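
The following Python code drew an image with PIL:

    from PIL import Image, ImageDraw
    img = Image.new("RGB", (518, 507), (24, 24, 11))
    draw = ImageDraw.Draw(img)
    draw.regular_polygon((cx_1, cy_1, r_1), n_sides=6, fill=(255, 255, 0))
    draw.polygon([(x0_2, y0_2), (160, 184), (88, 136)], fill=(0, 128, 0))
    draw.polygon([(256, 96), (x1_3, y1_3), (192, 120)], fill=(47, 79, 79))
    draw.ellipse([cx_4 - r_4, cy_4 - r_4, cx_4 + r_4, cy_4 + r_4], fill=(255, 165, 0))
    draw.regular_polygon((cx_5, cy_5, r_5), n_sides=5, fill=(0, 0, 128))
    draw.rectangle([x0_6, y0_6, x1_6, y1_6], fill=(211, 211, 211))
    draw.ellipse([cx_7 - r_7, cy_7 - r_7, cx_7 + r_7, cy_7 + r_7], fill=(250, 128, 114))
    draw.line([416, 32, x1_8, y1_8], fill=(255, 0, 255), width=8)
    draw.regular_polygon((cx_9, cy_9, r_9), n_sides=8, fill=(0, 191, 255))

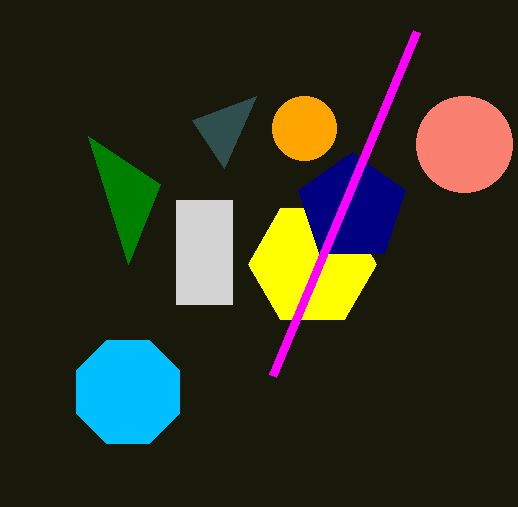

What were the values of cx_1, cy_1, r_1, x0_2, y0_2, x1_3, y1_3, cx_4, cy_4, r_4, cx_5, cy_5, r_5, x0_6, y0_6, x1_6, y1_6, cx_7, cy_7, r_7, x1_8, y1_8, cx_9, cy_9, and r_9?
cx_1 = 312
cy_1 = 264
r_1 = 64
x0_2 = 128
y0_2 = 264
x1_3 = 224
y1_3 = 168
cx_4 = 304
cy_4 = 128
r_4 = 32
cx_5 = 352
cy_5 = 208
r_5 = 56
x0_6 = 176
y0_6 = 200
x1_6 = 232
y1_6 = 304
cx_7 = 464
cy_7 = 144
r_7 = 48
x1_8 = 272
y1_8 = 376
cx_9 = 128
cy_9 = 392
r_9 = 56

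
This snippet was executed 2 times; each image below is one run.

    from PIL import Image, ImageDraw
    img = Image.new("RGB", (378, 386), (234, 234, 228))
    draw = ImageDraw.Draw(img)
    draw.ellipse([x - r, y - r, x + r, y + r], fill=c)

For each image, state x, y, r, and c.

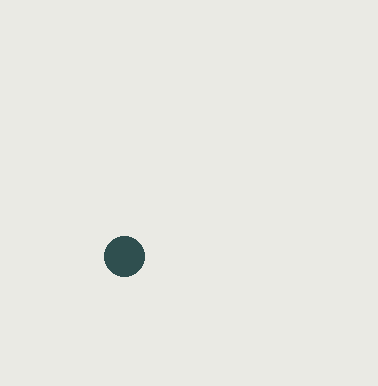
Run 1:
x = 124
y = 256
r = 20
c = 'darkslategray'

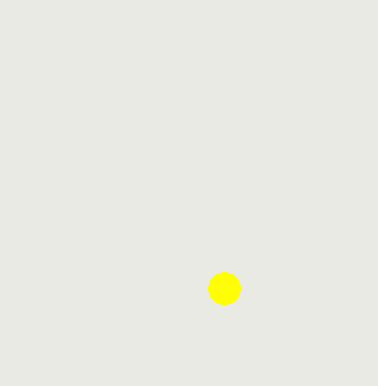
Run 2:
x = 224
y = 288
r = 16
c = 'yellow'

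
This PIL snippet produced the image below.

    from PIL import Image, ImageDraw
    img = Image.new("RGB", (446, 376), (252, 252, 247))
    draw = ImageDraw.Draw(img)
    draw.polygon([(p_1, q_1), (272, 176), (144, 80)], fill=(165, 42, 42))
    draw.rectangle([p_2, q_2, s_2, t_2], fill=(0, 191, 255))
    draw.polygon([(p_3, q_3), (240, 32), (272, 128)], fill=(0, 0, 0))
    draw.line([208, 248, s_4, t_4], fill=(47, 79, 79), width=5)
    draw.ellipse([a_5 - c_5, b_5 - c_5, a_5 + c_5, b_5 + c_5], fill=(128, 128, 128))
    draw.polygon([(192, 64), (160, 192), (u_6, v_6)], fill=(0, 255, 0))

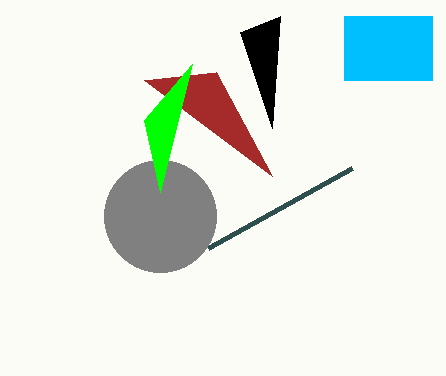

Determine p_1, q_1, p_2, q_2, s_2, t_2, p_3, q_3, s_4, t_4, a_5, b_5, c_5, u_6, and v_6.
p_1 = 216, q_1 = 72, p_2 = 344, q_2 = 16, s_2 = 432, t_2 = 80, p_3 = 280, q_3 = 16, s_4 = 352, t_4 = 168, a_5 = 160, b_5 = 216, c_5 = 56, u_6 = 144, v_6 = 120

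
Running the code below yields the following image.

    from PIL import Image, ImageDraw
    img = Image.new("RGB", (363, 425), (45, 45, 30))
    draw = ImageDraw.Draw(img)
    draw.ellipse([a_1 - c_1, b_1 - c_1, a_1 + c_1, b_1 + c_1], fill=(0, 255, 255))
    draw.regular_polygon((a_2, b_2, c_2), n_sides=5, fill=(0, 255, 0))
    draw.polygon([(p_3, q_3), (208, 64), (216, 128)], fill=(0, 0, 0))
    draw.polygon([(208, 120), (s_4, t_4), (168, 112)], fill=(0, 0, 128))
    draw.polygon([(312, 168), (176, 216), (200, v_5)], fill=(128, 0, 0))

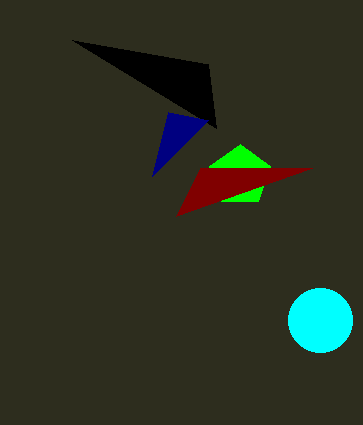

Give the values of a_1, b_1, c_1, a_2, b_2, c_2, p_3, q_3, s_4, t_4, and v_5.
a_1 = 320; b_1 = 320; c_1 = 32; a_2 = 240; b_2 = 176; c_2 = 32; p_3 = 72; q_3 = 40; s_4 = 152; t_4 = 176; v_5 = 168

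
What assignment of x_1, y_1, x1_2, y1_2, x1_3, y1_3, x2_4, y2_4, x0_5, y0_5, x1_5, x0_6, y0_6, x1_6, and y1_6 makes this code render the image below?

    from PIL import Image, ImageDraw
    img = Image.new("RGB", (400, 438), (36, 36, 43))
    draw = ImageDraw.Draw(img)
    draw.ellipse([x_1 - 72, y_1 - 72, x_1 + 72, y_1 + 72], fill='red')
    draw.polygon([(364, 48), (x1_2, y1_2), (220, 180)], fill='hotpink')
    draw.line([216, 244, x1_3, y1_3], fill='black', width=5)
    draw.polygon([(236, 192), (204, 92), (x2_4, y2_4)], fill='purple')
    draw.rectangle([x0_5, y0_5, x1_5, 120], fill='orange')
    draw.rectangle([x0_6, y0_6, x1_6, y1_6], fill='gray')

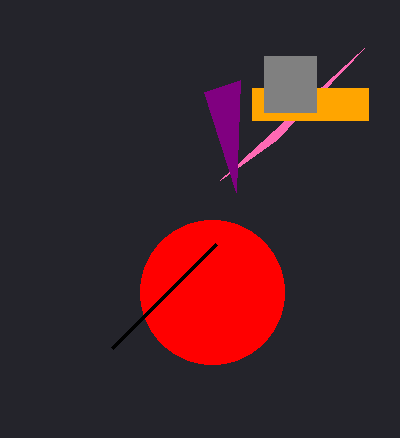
x_1 = 212, y_1 = 292, x1_2 = 276, y1_2 = 140, x1_3 = 112, y1_3 = 348, x2_4 = 240, y2_4 = 80, x0_5 = 252, y0_5 = 88, x1_5 = 368, x0_6 = 264, y0_6 = 56, x1_6 = 316, y1_6 = 112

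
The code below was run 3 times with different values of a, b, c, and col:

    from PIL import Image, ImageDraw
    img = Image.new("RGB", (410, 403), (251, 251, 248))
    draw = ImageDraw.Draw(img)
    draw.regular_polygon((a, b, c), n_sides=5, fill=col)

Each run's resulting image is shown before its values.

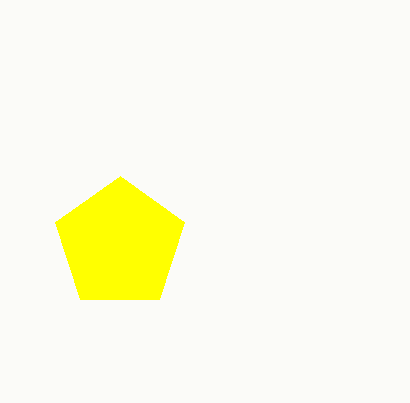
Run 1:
a = 120
b = 244
c = 68
col = 'yellow'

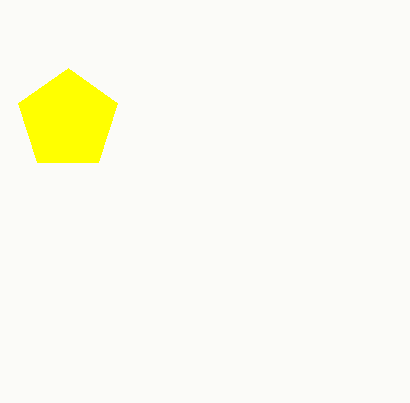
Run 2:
a = 68
b = 120
c = 52
col = 'yellow'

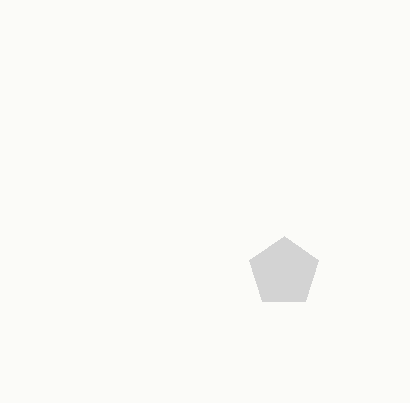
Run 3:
a = 284
b = 272
c = 36
col = 'lightgray'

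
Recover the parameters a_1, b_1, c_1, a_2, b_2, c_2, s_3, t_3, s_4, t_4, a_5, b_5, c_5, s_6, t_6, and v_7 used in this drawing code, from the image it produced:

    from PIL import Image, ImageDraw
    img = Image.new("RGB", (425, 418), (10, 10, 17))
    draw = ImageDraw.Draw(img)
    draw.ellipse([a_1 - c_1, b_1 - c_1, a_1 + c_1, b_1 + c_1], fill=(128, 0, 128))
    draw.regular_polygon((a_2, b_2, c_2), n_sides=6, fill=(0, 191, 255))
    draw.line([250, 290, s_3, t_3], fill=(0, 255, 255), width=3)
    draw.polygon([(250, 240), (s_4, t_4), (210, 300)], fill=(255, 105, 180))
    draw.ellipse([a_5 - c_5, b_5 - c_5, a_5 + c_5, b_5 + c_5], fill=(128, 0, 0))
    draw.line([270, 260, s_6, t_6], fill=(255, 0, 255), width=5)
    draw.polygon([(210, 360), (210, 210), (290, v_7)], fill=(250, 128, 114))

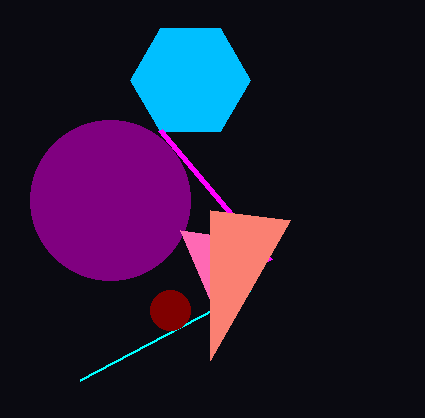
a_1 = 110, b_1 = 200, c_1 = 80, a_2 = 190, b_2 = 80, c_2 = 60, s_3 = 80, t_3 = 380, s_4 = 180, t_4 = 230, a_5 = 170, b_5 = 310, c_5 = 20, s_6 = 160, t_6 = 130, v_7 = 220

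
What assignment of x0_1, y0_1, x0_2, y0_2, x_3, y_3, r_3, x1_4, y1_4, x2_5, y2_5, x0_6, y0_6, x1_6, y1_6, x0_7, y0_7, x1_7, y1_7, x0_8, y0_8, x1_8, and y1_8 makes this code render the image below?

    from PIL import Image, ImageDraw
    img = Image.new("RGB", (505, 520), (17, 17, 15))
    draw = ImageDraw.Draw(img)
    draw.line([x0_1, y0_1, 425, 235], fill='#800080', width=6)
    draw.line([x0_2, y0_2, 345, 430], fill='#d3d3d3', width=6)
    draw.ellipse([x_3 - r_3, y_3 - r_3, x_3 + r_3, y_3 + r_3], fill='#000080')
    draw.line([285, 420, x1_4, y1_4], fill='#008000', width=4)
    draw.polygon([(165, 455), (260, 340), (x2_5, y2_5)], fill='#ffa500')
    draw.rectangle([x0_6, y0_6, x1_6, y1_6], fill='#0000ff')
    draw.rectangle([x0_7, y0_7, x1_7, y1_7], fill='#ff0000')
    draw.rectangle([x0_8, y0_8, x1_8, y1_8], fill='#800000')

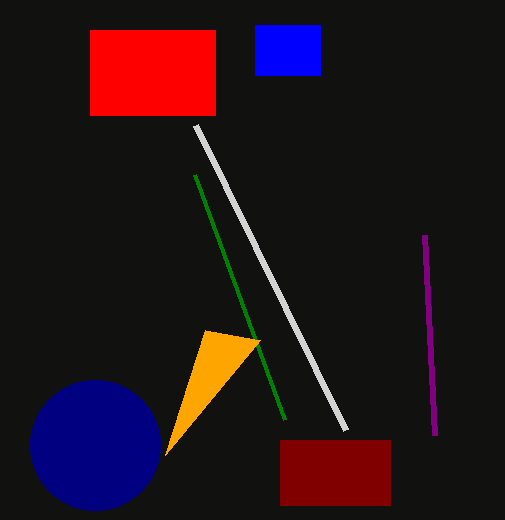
x0_1 = 435, y0_1 = 435, x0_2 = 195, y0_2 = 125, x_3 = 95, y_3 = 445, r_3 = 65, x1_4 = 195, y1_4 = 175, x2_5 = 205, y2_5 = 330, x0_6 = 255, y0_6 = 25, x1_6 = 320, y1_6 = 75, x0_7 = 90, y0_7 = 30, x1_7 = 215, y1_7 = 115, x0_8 = 280, y0_8 = 440, x1_8 = 390, y1_8 = 505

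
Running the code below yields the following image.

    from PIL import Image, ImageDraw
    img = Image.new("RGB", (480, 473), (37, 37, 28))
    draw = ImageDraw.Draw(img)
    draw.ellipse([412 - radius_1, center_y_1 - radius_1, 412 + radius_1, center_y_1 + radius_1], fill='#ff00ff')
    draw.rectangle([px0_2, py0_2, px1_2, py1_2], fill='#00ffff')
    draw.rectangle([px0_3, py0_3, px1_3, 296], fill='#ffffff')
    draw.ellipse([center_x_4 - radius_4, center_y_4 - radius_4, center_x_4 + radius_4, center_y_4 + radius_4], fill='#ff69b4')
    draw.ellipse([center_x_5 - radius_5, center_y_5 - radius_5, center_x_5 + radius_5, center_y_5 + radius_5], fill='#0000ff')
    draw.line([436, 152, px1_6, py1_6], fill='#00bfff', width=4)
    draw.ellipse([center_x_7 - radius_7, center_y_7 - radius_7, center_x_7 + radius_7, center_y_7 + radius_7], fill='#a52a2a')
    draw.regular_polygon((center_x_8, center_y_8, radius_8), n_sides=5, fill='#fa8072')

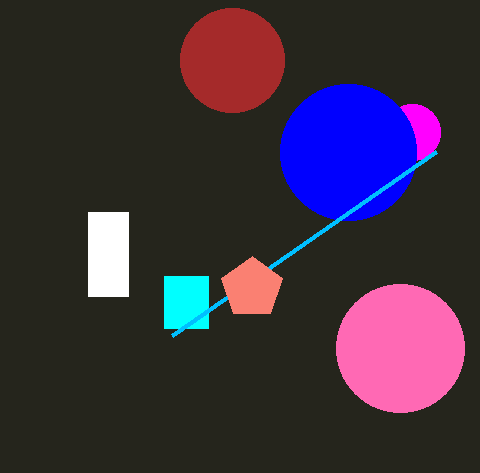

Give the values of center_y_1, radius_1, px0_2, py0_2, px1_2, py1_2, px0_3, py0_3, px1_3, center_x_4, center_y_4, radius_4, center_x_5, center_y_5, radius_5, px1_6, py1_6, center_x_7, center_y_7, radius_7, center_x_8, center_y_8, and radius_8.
center_y_1 = 132; radius_1 = 28; px0_2 = 164; py0_2 = 276; px1_2 = 208; py1_2 = 328; px0_3 = 88; py0_3 = 212; px1_3 = 128; center_x_4 = 400; center_y_4 = 348; radius_4 = 64; center_x_5 = 348; center_y_5 = 152; radius_5 = 68; px1_6 = 172; py1_6 = 336; center_x_7 = 232; center_y_7 = 60; radius_7 = 52; center_x_8 = 252; center_y_8 = 288; radius_8 = 32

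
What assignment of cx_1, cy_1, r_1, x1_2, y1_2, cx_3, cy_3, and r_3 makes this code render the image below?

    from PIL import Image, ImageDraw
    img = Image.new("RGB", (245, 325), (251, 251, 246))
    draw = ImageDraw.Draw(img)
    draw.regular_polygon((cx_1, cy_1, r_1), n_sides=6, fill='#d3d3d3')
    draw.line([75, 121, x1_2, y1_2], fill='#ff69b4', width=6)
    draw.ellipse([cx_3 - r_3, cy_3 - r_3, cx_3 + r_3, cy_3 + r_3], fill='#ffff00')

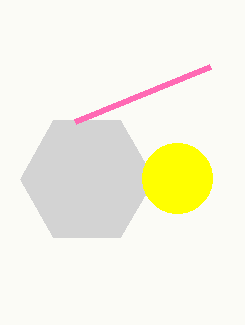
cx_1 = 87
cy_1 = 179
r_1 = 67
x1_2 = 210
y1_2 = 66
cx_3 = 177
cy_3 = 178
r_3 = 35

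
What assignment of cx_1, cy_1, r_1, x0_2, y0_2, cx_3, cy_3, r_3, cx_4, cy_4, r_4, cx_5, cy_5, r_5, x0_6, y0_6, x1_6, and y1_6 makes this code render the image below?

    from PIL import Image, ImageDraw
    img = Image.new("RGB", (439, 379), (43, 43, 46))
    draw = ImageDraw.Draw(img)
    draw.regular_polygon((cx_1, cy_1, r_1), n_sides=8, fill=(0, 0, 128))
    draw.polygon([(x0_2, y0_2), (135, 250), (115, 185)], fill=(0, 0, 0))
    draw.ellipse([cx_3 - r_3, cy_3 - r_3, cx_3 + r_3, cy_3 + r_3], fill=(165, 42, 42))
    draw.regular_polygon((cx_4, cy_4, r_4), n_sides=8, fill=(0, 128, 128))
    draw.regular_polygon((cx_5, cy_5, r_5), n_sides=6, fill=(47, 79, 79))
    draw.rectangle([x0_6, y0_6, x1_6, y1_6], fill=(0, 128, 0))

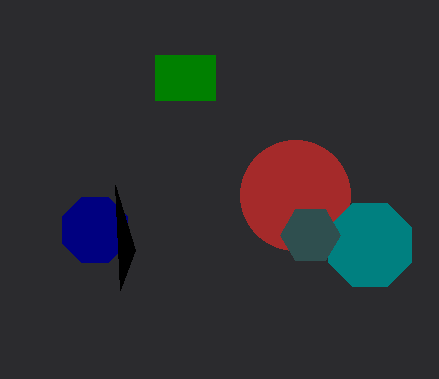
cx_1 = 95
cy_1 = 230
r_1 = 35
x0_2 = 120
y0_2 = 290
cx_3 = 295
cy_3 = 195
r_3 = 55
cx_4 = 370
cy_4 = 245
r_4 = 45
cx_5 = 310
cy_5 = 235
r_5 = 30
x0_6 = 155
y0_6 = 55
x1_6 = 215
y1_6 = 100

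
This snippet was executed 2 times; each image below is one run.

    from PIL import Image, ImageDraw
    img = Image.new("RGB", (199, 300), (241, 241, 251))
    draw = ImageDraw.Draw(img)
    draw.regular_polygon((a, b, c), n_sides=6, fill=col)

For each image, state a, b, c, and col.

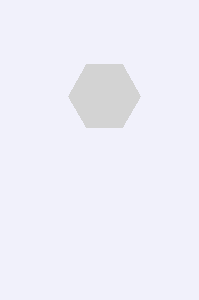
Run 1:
a = 104
b = 96
c = 36
col = 'lightgray'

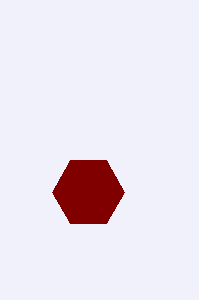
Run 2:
a = 88
b = 192
c = 36
col = 'maroon'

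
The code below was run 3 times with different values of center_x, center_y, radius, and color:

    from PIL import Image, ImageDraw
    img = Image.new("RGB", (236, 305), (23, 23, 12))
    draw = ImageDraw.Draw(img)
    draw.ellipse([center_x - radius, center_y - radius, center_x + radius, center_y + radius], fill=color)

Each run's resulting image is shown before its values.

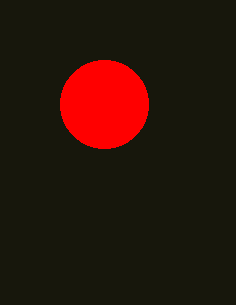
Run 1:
center_x = 104; center_y = 104; radius = 44; color = 'red'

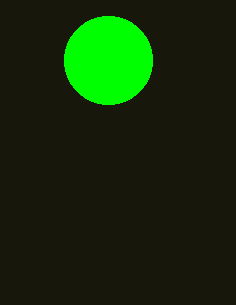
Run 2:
center_x = 108
center_y = 60
radius = 44
color = 'lime'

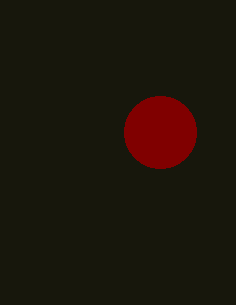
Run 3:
center_x = 160
center_y = 132
radius = 36
color = 'maroon'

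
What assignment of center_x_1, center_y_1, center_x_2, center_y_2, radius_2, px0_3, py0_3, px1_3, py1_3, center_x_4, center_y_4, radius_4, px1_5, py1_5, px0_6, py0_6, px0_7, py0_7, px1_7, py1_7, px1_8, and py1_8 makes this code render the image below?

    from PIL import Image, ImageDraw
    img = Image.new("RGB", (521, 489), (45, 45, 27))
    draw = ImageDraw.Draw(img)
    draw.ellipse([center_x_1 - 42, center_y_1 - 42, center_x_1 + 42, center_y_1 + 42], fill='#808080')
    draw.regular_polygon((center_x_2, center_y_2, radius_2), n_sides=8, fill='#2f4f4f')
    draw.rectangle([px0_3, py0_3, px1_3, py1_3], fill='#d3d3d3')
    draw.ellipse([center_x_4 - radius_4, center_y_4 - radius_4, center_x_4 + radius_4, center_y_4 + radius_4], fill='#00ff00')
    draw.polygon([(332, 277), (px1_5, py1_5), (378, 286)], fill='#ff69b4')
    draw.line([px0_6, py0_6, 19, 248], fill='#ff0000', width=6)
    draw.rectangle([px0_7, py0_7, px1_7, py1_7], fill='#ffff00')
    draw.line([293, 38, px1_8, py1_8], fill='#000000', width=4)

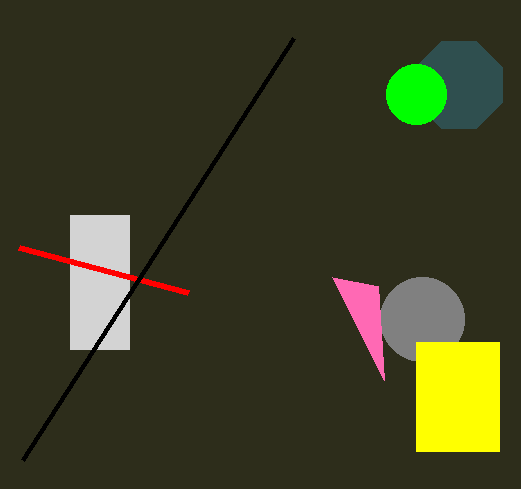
center_x_1 = 422, center_y_1 = 319, center_x_2 = 459, center_y_2 = 85, radius_2 = 47, px0_3 = 70, py0_3 = 215, px1_3 = 129, py1_3 = 349, center_x_4 = 416, center_y_4 = 94, radius_4 = 30, px1_5 = 384, py1_5 = 380, px0_6 = 188, py0_6 = 293, px0_7 = 416, py0_7 = 342, px1_7 = 499, py1_7 = 451, px1_8 = 22, py1_8 = 460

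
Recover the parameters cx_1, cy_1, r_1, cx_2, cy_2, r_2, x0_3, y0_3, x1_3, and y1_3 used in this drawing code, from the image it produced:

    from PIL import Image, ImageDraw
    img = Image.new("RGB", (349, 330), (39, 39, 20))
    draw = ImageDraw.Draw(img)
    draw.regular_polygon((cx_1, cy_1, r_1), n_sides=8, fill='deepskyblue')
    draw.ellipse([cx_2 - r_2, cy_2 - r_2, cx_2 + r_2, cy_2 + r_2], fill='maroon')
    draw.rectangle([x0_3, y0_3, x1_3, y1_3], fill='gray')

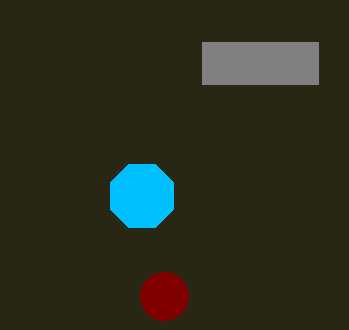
cx_1 = 142, cy_1 = 196, r_1 = 34, cx_2 = 164, cy_2 = 296, r_2 = 24, x0_3 = 202, y0_3 = 42, x1_3 = 318, y1_3 = 84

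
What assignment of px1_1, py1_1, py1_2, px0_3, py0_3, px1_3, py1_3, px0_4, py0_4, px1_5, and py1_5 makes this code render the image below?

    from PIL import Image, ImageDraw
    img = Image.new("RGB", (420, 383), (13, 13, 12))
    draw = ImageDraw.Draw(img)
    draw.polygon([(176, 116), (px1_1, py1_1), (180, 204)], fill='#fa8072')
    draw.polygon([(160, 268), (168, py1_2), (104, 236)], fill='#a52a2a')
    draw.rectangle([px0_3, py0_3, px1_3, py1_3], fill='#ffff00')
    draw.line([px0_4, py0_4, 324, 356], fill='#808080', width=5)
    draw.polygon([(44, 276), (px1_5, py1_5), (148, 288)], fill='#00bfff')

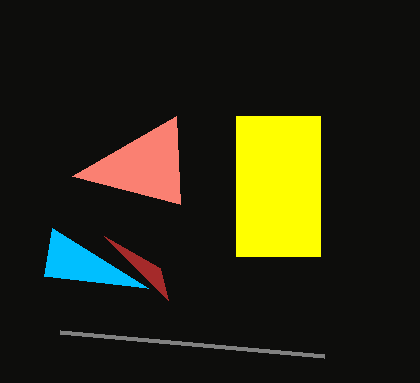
px1_1 = 72
py1_1 = 176
py1_2 = 300
px0_3 = 236
py0_3 = 116
px1_3 = 320
py1_3 = 256
px0_4 = 60
py0_4 = 332
px1_5 = 52
py1_5 = 228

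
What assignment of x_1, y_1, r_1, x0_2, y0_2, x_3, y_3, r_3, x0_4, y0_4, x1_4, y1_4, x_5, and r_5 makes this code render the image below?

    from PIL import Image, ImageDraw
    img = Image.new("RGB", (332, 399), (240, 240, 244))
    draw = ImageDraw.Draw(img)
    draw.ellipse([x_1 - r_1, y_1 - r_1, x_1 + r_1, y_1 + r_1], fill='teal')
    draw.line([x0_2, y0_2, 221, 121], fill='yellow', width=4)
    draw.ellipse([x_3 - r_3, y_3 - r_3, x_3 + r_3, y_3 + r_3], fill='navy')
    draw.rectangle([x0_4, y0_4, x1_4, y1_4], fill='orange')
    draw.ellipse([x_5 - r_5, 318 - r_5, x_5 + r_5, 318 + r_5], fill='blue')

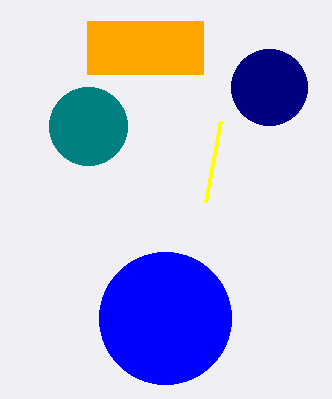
x_1 = 88, y_1 = 126, r_1 = 39, x0_2 = 206, y0_2 = 202, x_3 = 269, y_3 = 87, r_3 = 38, x0_4 = 87, y0_4 = 21, x1_4 = 203, y1_4 = 74, x_5 = 165, r_5 = 66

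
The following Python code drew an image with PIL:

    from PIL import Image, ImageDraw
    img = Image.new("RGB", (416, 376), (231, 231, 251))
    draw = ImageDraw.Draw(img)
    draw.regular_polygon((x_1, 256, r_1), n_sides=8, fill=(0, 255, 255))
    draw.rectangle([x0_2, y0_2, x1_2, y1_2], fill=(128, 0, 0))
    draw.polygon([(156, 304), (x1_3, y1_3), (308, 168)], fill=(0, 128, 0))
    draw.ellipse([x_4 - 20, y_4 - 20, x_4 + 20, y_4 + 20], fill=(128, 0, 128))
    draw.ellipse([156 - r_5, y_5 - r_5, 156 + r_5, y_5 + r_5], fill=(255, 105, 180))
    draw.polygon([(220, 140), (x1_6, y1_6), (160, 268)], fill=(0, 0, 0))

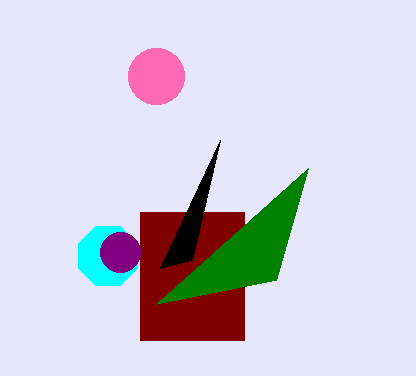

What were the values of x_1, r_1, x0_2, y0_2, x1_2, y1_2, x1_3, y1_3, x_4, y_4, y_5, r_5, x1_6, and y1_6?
x_1 = 108, r_1 = 32, x0_2 = 140, y0_2 = 212, x1_2 = 244, y1_2 = 340, x1_3 = 276, y1_3 = 280, x_4 = 120, y_4 = 252, y_5 = 76, r_5 = 28, x1_6 = 192, y1_6 = 260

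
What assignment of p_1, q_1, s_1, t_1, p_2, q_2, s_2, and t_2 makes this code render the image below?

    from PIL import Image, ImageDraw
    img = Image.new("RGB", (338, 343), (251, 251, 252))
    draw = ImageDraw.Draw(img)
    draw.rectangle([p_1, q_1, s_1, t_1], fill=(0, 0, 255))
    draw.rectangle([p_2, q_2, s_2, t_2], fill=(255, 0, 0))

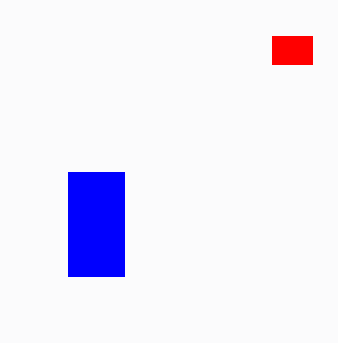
p_1 = 68; q_1 = 172; s_1 = 124; t_1 = 276; p_2 = 272; q_2 = 36; s_2 = 312; t_2 = 64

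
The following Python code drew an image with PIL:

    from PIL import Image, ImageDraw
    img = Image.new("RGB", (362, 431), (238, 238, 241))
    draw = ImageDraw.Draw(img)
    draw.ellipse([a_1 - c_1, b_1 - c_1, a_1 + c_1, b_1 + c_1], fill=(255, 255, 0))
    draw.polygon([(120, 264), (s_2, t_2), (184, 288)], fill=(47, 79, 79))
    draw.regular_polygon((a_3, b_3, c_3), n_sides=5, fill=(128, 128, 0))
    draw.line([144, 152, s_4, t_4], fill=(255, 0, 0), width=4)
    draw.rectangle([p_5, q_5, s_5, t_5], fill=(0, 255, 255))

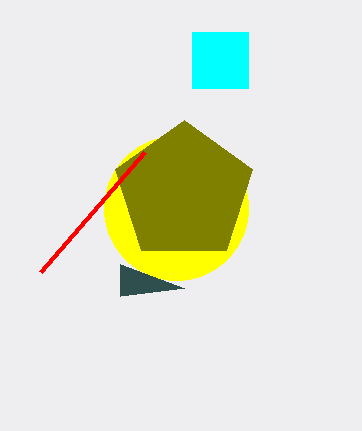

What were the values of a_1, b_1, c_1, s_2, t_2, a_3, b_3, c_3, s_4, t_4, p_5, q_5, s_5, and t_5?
a_1 = 176, b_1 = 208, c_1 = 72, s_2 = 120, t_2 = 296, a_3 = 184, b_3 = 192, c_3 = 72, s_4 = 40, t_4 = 272, p_5 = 192, q_5 = 32, s_5 = 248, t_5 = 88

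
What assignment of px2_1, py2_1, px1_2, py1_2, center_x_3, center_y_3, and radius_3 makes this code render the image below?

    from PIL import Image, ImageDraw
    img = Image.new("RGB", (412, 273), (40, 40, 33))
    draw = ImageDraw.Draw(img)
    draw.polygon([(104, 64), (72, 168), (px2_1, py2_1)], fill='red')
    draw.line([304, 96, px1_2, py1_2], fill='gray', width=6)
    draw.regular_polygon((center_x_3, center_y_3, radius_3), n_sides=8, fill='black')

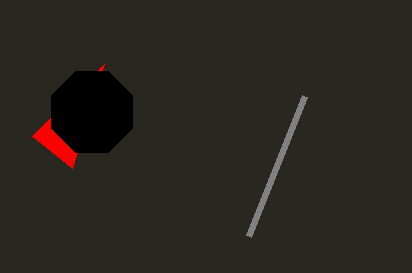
px2_1 = 32; py2_1 = 136; px1_2 = 248; py1_2 = 236; center_x_3 = 92; center_y_3 = 112; radius_3 = 44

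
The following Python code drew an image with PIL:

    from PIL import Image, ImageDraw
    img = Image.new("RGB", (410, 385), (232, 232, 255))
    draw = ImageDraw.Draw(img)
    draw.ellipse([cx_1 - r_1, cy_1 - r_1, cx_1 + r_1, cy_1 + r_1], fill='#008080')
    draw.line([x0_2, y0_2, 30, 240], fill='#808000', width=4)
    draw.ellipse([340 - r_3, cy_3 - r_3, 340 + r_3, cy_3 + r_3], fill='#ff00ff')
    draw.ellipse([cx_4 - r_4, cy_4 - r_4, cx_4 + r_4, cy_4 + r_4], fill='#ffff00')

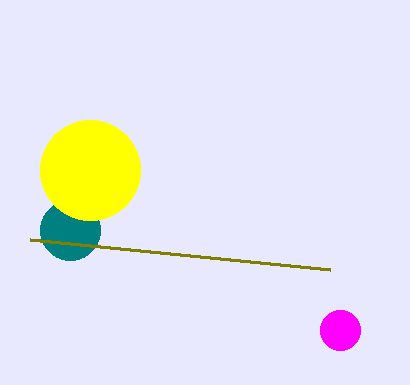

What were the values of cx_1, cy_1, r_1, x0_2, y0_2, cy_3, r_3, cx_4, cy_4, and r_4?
cx_1 = 70; cy_1 = 230; r_1 = 30; x0_2 = 330; y0_2 = 270; cy_3 = 330; r_3 = 20; cx_4 = 90; cy_4 = 170; r_4 = 50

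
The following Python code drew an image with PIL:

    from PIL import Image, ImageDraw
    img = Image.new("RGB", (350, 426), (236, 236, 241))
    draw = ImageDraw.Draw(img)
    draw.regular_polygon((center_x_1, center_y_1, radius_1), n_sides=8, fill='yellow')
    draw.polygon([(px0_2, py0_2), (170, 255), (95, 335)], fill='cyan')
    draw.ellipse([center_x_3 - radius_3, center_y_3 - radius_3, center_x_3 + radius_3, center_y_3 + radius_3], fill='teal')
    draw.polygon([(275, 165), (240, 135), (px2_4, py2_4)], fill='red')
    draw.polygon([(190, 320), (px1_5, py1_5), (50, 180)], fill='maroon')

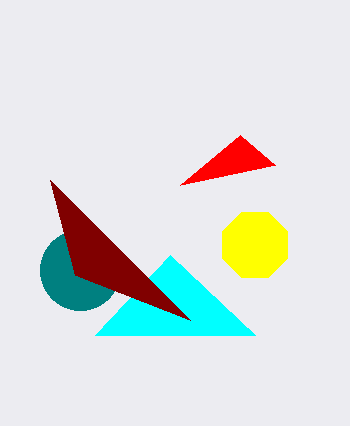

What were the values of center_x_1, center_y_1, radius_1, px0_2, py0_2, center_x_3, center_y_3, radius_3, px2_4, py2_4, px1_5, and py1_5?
center_x_1 = 255
center_y_1 = 245
radius_1 = 35
px0_2 = 255
py0_2 = 335
center_x_3 = 80
center_y_3 = 270
radius_3 = 40
px2_4 = 180
py2_4 = 185
px1_5 = 75
py1_5 = 275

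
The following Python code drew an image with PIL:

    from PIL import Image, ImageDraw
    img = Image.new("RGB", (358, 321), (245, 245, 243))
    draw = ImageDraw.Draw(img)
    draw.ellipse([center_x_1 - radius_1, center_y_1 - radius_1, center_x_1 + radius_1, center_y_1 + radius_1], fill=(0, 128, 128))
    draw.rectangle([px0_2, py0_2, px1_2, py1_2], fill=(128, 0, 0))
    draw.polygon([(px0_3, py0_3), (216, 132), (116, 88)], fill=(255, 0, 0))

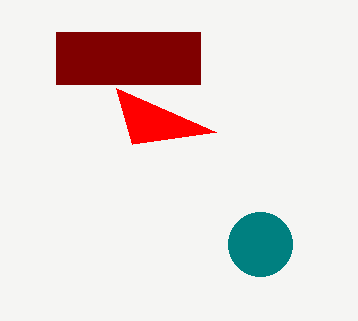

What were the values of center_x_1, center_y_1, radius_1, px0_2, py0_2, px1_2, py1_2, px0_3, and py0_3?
center_x_1 = 260, center_y_1 = 244, radius_1 = 32, px0_2 = 56, py0_2 = 32, px1_2 = 200, py1_2 = 84, px0_3 = 132, py0_3 = 144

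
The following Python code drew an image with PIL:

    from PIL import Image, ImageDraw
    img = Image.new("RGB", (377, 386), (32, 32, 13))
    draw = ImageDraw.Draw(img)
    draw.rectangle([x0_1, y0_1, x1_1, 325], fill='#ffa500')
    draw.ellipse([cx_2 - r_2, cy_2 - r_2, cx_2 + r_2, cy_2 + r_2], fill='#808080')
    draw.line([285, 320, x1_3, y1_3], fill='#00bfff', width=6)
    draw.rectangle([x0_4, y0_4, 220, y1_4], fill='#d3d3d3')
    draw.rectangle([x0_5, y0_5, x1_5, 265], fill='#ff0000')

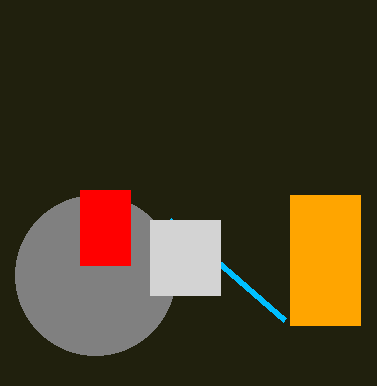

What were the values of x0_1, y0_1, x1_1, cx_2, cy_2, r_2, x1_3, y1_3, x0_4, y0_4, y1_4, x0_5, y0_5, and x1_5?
x0_1 = 290; y0_1 = 195; x1_1 = 360; cx_2 = 95; cy_2 = 275; r_2 = 80; x1_3 = 170; y1_3 = 220; x0_4 = 150; y0_4 = 220; y1_4 = 295; x0_5 = 80; y0_5 = 190; x1_5 = 130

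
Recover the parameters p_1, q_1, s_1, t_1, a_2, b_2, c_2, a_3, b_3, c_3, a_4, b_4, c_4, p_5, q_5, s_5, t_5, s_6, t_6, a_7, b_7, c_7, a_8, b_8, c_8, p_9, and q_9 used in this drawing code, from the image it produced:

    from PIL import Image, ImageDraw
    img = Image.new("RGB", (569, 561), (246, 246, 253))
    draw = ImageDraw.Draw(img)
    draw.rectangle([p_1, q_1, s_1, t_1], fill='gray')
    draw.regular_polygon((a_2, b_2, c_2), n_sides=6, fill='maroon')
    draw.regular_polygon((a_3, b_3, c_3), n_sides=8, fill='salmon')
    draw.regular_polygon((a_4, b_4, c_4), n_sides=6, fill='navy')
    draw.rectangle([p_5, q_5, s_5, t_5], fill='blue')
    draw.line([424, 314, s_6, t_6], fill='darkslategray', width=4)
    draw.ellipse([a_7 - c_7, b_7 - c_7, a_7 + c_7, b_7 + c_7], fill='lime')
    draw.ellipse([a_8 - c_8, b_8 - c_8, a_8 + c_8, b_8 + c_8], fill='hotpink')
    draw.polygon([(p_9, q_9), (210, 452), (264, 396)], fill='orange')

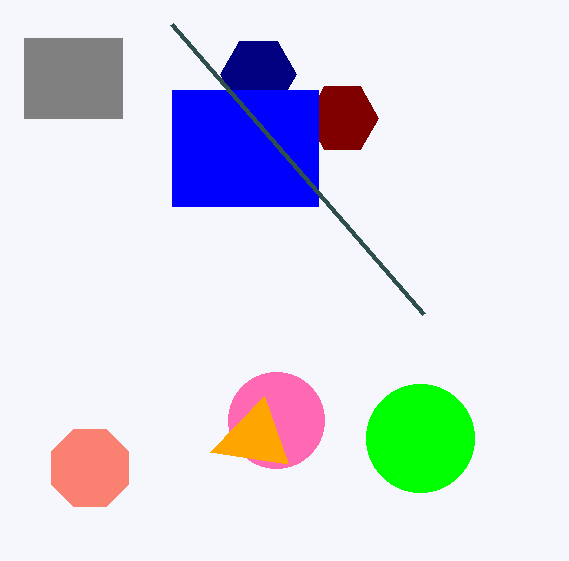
p_1 = 24
q_1 = 38
s_1 = 122
t_1 = 118
a_2 = 342
b_2 = 118
c_2 = 36
a_3 = 90
b_3 = 468
c_3 = 42
a_4 = 258
b_4 = 74
c_4 = 38
p_5 = 172
q_5 = 90
s_5 = 318
t_5 = 206
s_6 = 172
t_6 = 24
a_7 = 420
b_7 = 438
c_7 = 54
a_8 = 276
b_8 = 420
c_8 = 48
p_9 = 288
q_9 = 464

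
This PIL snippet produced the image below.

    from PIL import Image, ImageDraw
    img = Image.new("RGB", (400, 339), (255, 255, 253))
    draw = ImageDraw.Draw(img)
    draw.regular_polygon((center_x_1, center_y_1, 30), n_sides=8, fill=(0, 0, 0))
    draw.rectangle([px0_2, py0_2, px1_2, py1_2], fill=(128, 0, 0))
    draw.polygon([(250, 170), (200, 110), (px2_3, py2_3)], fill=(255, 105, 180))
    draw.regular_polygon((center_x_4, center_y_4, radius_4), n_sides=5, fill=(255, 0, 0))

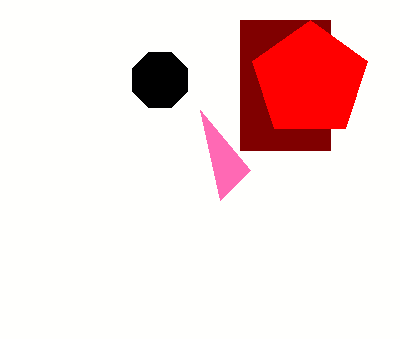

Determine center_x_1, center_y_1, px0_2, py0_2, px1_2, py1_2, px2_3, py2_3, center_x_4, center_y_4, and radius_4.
center_x_1 = 160; center_y_1 = 80; px0_2 = 240; py0_2 = 20; px1_2 = 330; py1_2 = 150; px2_3 = 220; py2_3 = 200; center_x_4 = 310; center_y_4 = 80; radius_4 = 60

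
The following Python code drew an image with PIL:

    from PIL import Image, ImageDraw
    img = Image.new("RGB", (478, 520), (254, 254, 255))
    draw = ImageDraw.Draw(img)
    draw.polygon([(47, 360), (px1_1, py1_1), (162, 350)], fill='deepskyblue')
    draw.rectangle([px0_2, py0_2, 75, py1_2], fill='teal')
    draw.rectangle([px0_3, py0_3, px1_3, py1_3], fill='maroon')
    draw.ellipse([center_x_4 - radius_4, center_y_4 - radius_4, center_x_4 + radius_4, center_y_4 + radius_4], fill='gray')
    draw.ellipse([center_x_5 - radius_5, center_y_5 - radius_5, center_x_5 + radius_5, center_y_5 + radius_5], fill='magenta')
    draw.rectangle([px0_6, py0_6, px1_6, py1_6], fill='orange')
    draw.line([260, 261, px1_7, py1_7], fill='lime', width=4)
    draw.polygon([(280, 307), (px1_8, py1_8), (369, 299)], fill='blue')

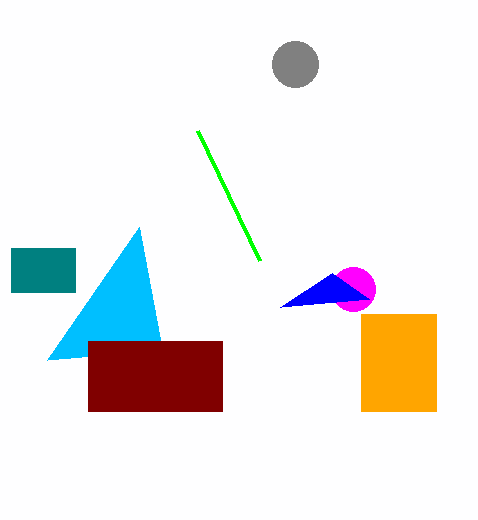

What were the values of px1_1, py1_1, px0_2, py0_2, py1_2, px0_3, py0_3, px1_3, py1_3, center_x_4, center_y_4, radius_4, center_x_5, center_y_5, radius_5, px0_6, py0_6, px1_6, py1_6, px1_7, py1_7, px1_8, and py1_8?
px1_1 = 139, py1_1 = 227, px0_2 = 11, py0_2 = 248, py1_2 = 292, px0_3 = 88, py0_3 = 341, px1_3 = 222, py1_3 = 411, center_x_4 = 295, center_y_4 = 64, radius_4 = 23, center_x_5 = 353, center_y_5 = 289, radius_5 = 22, px0_6 = 361, py0_6 = 314, px1_6 = 436, py1_6 = 411, px1_7 = 198, py1_7 = 131, px1_8 = 332, py1_8 = 273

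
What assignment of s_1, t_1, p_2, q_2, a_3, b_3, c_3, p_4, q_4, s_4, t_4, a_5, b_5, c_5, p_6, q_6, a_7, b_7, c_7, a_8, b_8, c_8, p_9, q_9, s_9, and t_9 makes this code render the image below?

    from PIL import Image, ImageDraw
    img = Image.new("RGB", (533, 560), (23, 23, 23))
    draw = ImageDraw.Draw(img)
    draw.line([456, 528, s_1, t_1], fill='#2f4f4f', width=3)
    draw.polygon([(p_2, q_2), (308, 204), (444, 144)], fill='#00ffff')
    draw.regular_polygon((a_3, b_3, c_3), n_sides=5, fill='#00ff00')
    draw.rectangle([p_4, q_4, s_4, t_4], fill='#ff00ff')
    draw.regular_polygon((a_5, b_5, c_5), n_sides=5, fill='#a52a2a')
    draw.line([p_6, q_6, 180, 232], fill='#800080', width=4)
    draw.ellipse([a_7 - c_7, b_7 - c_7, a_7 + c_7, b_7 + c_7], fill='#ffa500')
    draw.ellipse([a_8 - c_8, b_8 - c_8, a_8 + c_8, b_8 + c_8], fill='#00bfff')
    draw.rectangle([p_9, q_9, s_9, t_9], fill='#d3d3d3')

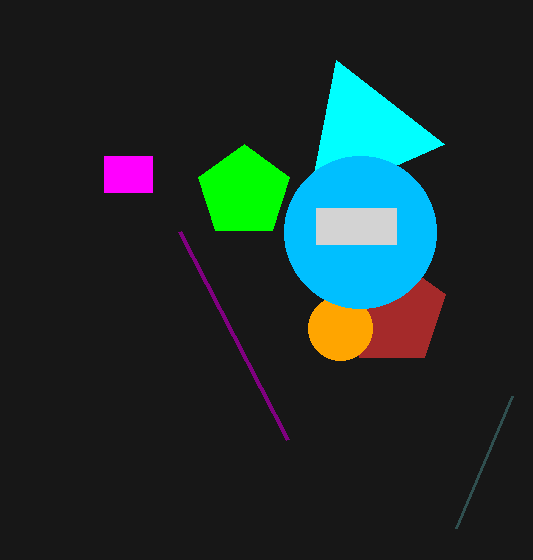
s_1 = 512; t_1 = 396; p_2 = 336; q_2 = 60; a_3 = 244; b_3 = 192; c_3 = 48; p_4 = 104; q_4 = 156; s_4 = 152; t_4 = 192; a_5 = 392; b_5 = 312; c_5 = 56; p_6 = 288; q_6 = 440; a_7 = 340; b_7 = 328; c_7 = 32; a_8 = 360; b_8 = 232; c_8 = 76; p_9 = 316; q_9 = 208; s_9 = 396; t_9 = 244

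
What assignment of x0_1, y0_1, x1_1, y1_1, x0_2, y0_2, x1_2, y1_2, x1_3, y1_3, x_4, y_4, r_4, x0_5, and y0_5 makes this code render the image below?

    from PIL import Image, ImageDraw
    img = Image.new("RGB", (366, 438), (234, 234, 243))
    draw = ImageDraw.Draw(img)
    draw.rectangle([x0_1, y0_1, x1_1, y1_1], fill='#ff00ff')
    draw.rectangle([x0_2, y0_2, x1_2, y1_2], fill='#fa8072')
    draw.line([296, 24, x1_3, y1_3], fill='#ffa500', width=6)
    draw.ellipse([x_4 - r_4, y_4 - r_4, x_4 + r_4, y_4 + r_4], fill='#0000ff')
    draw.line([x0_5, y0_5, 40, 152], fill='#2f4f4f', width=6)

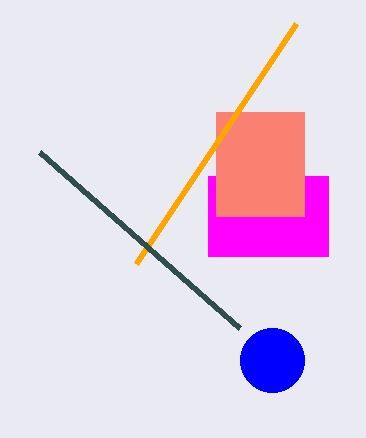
x0_1 = 208, y0_1 = 176, x1_1 = 328, y1_1 = 256, x0_2 = 216, y0_2 = 112, x1_2 = 304, y1_2 = 216, x1_3 = 136, y1_3 = 264, x_4 = 272, y_4 = 360, r_4 = 32, x0_5 = 240, y0_5 = 328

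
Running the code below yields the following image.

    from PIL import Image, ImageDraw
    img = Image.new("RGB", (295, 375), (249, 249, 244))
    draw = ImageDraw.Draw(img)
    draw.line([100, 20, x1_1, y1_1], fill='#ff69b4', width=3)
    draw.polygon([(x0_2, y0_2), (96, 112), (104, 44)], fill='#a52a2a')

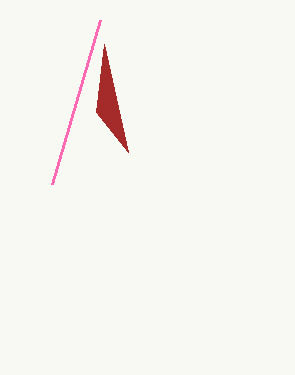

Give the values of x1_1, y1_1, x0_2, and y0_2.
x1_1 = 52
y1_1 = 184
x0_2 = 128
y0_2 = 152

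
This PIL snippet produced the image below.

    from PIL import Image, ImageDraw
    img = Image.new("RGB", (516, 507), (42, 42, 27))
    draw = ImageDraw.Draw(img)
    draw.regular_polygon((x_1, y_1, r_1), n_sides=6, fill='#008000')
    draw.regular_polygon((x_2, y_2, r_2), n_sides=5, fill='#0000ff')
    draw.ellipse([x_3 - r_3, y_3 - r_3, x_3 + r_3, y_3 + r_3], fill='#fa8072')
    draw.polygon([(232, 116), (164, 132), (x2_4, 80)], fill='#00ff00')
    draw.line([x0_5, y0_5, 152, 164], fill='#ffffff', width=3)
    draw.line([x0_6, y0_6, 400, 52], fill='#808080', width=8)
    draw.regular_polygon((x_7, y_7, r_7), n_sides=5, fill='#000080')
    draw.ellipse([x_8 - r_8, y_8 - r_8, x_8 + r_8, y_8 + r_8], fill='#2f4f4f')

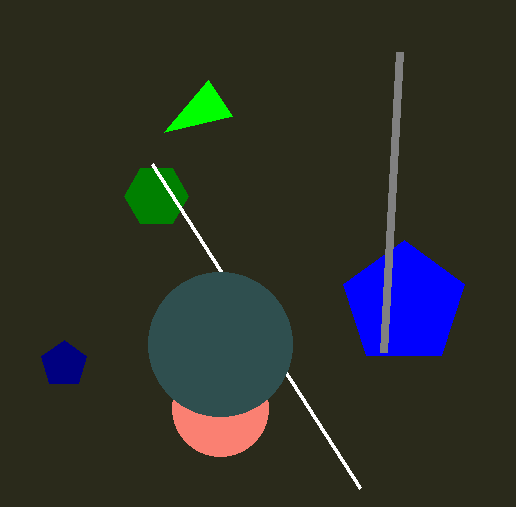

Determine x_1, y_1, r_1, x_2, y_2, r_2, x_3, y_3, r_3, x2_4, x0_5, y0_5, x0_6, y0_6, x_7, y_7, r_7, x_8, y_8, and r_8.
x_1 = 156
y_1 = 196
r_1 = 32
x_2 = 404
y_2 = 304
r_2 = 64
x_3 = 220
y_3 = 408
r_3 = 48
x2_4 = 208
x0_5 = 360
y0_5 = 488
x0_6 = 384
y0_6 = 352
x_7 = 64
y_7 = 364
r_7 = 24
x_8 = 220
y_8 = 344
r_8 = 72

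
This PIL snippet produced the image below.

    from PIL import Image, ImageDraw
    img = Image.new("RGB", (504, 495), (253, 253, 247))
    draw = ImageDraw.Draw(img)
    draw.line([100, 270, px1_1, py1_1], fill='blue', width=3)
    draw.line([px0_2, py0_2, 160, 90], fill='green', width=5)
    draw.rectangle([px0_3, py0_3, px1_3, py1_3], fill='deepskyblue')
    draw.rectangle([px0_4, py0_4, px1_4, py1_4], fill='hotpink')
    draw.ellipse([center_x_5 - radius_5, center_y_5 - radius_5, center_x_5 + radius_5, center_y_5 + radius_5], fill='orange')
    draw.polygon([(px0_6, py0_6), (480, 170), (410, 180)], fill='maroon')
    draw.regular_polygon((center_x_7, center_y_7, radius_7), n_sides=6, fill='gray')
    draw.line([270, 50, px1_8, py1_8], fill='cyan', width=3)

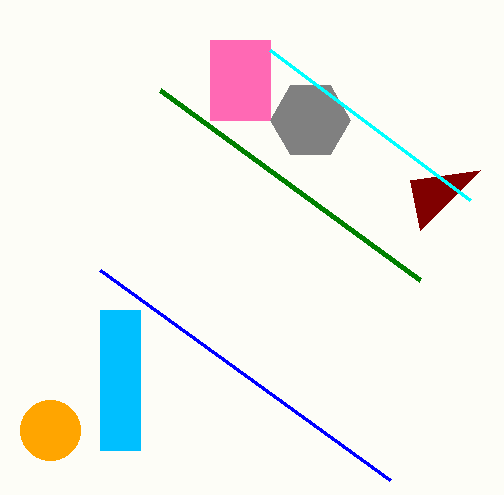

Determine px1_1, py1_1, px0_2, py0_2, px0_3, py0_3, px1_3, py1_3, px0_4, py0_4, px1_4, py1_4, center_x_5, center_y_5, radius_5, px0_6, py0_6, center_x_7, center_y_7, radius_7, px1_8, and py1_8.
px1_1 = 390, py1_1 = 480, px0_2 = 420, py0_2 = 280, px0_3 = 100, py0_3 = 310, px1_3 = 140, py1_3 = 450, px0_4 = 210, py0_4 = 40, px1_4 = 270, py1_4 = 120, center_x_5 = 50, center_y_5 = 430, radius_5 = 30, px0_6 = 420, py0_6 = 230, center_x_7 = 310, center_y_7 = 120, radius_7 = 40, px1_8 = 470, py1_8 = 200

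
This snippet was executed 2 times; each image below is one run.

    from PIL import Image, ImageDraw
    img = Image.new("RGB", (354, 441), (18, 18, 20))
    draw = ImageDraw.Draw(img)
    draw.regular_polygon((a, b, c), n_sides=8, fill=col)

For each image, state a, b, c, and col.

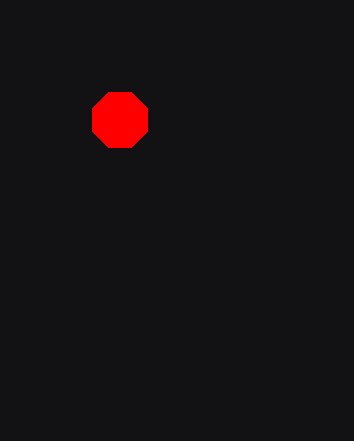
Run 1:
a = 120
b = 120
c = 30
col = 'red'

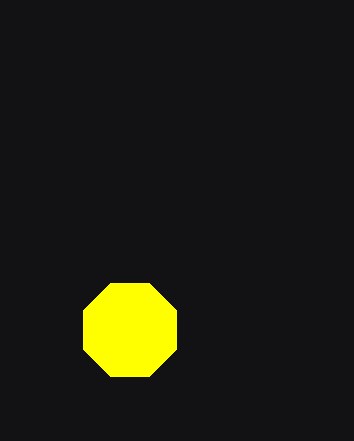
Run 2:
a = 130, b = 330, c = 50, col = 'yellow'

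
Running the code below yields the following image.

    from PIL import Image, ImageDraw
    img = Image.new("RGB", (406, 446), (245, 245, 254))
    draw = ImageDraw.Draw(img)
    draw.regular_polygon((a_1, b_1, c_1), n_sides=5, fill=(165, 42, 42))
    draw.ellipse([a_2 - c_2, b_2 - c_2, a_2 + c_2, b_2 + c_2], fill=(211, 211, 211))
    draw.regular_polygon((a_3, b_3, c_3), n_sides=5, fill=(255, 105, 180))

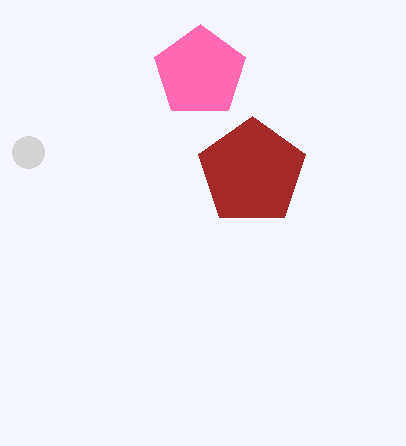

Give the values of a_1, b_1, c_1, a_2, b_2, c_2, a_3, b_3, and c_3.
a_1 = 252; b_1 = 172; c_1 = 56; a_2 = 28; b_2 = 152; c_2 = 16; a_3 = 200; b_3 = 72; c_3 = 48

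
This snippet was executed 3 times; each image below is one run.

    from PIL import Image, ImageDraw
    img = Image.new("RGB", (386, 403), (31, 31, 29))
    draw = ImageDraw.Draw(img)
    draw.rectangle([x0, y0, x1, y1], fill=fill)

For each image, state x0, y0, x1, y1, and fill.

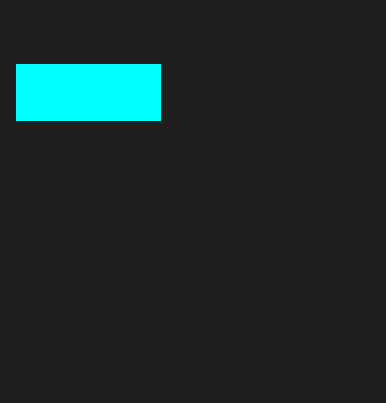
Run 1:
x0 = 16; y0 = 64; x1 = 160; y1 = 120; fill = 'cyan'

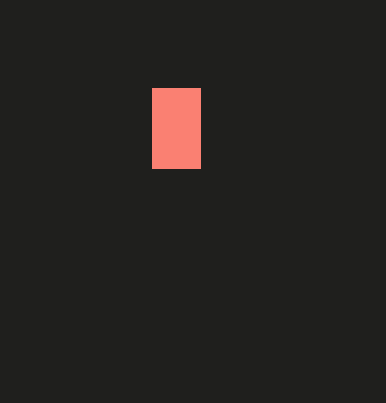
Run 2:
x0 = 152
y0 = 88
x1 = 200
y1 = 168
fill = 'salmon'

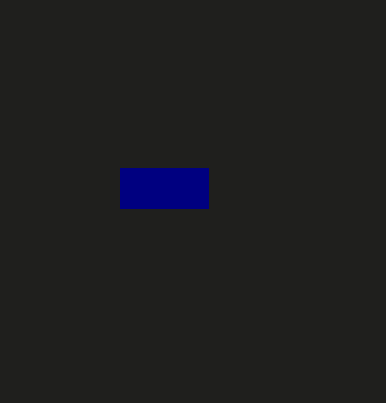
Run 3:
x0 = 120
y0 = 168
x1 = 208
y1 = 208
fill = 'navy'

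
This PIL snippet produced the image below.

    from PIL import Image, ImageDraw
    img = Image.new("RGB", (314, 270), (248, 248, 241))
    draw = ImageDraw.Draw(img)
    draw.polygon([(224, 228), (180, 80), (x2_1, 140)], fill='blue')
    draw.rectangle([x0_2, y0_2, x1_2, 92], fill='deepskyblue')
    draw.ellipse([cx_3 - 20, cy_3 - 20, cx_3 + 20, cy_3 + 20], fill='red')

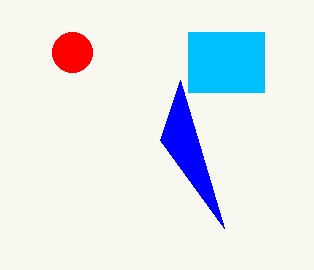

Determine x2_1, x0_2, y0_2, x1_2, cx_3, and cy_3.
x2_1 = 160; x0_2 = 188; y0_2 = 32; x1_2 = 264; cx_3 = 72; cy_3 = 52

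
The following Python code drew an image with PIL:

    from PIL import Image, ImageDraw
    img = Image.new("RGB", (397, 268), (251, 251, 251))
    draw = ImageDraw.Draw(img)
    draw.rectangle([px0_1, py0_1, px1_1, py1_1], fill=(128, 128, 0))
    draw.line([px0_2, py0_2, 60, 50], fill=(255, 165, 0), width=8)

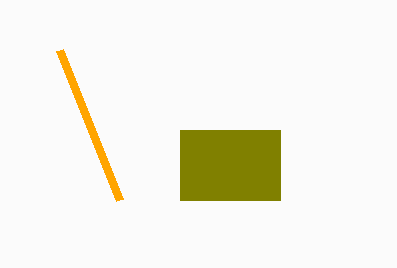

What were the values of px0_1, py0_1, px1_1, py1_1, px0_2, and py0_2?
px0_1 = 180, py0_1 = 130, px1_1 = 280, py1_1 = 200, px0_2 = 120, py0_2 = 200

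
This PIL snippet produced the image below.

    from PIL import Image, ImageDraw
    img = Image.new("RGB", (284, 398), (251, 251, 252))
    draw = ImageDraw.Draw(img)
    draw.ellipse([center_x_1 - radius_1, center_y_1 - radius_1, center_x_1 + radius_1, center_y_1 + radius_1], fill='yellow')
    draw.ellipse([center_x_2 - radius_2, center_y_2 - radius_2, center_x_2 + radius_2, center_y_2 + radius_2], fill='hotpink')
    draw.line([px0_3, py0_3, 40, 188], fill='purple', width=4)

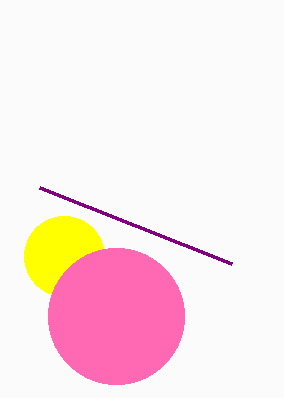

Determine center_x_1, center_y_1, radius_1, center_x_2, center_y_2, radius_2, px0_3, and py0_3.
center_x_1 = 64; center_y_1 = 256; radius_1 = 40; center_x_2 = 116; center_y_2 = 316; radius_2 = 68; px0_3 = 232; py0_3 = 264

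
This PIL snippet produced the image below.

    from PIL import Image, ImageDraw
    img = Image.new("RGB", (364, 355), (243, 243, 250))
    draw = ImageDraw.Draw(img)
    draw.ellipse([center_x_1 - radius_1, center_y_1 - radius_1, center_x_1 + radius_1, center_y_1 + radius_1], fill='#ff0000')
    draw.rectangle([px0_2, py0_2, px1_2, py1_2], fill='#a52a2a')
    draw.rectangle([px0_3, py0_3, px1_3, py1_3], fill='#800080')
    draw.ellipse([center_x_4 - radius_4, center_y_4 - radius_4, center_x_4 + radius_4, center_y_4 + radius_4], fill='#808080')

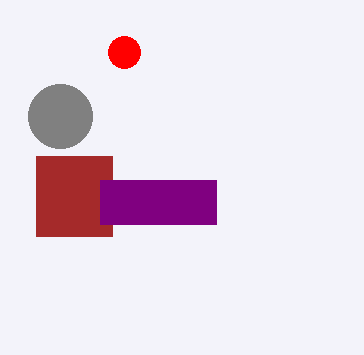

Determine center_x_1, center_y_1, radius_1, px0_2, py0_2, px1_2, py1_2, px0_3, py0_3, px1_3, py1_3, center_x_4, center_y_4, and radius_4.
center_x_1 = 124
center_y_1 = 52
radius_1 = 16
px0_2 = 36
py0_2 = 156
px1_2 = 112
py1_2 = 236
px0_3 = 100
py0_3 = 180
px1_3 = 216
py1_3 = 224
center_x_4 = 60
center_y_4 = 116
radius_4 = 32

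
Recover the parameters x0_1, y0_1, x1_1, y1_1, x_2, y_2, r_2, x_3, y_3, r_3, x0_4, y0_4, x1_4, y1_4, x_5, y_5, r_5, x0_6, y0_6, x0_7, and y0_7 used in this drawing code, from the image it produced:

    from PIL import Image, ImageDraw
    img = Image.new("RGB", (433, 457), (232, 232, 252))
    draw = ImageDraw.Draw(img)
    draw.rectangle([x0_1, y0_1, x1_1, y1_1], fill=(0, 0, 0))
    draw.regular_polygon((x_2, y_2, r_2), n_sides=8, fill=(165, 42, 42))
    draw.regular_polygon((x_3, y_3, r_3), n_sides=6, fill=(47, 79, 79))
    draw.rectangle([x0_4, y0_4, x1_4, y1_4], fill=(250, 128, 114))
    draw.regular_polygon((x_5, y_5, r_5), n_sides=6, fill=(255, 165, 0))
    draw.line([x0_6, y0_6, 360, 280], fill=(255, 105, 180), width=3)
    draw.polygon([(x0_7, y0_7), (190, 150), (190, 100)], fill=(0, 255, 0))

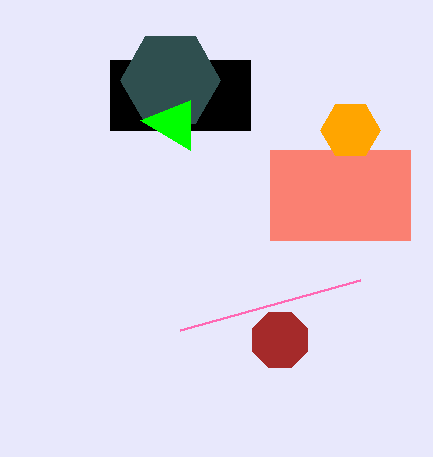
x0_1 = 110
y0_1 = 60
x1_1 = 250
y1_1 = 130
x_2 = 280
y_2 = 340
r_2 = 30
x_3 = 170
y_3 = 80
r_3 = 50
x0_4 = 270
y0_4 = 150
x1_4 = 410
y1_4 = 240
x_5 = 350
y_5 = 130
r_5 = 30
x0_6 = 180
y0_6 = 330
x0_7 = 140
y0_7 = 120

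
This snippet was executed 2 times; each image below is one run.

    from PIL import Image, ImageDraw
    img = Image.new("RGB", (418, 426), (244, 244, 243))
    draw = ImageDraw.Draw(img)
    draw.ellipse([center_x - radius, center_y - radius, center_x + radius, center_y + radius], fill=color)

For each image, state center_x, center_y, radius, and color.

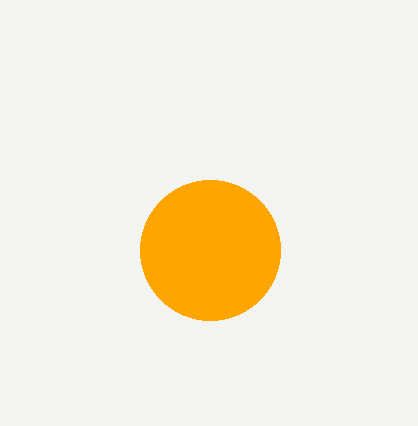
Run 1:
center_x = 210
center_y = 250
radius = 70
color = 'orange'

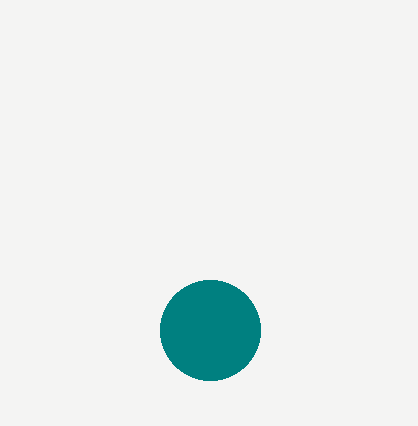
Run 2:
center_x = 210; center_y = 330; radius = 50; color = 'teal'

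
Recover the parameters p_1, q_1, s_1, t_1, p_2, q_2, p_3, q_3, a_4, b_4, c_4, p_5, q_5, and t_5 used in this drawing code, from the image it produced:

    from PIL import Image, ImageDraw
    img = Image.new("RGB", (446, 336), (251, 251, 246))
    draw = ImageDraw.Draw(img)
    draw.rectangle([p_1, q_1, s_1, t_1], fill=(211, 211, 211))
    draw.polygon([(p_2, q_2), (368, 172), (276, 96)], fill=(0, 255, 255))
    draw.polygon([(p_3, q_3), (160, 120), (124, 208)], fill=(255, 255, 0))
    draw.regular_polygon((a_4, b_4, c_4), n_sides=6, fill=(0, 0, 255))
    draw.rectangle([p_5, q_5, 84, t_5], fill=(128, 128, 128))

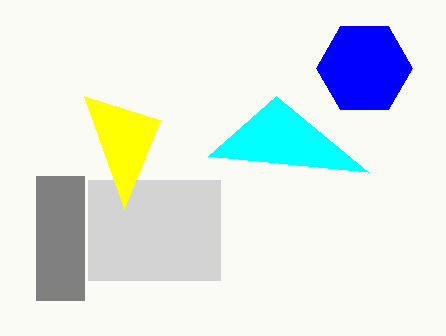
p_1 = 88
q_1 = 180
s_1 = 220
t_1 = 280
p_2 = 208
q_2 = 156
p_3 = 84
q_3 = 96
a_4 = 364
b_4 = 68
c_4 = 48
p_5 = 36
q_5 = 176
t_5 = 300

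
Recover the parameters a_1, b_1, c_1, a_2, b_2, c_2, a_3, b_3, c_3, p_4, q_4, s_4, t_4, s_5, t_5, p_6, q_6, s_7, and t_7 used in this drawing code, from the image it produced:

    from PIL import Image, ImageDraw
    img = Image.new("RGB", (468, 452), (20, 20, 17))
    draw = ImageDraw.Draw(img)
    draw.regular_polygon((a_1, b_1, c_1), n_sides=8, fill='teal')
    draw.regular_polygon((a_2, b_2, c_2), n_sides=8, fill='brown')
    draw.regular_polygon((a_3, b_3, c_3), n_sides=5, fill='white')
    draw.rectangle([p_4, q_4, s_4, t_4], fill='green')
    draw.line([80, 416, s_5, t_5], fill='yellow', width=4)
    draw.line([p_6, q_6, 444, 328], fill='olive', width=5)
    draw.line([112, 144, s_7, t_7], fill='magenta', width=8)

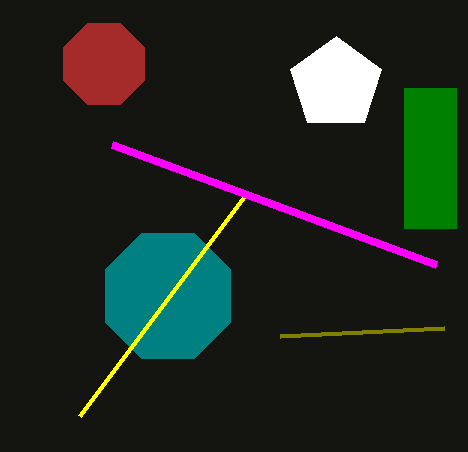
a_1 = 168, b_1 = 296, c_1 = 68, a_2 = 104, b_2 = 64, c_2 = 44, a_3 = 336, b_3 = 84, c_3 = 48, p_4 = 404, q_4 = 88, s_4 = 456, t_4 = 228, s_5 = 248, t_5 = 192, p_6 = 280, q_6 = 336, s_7 = 436, t_7 = 264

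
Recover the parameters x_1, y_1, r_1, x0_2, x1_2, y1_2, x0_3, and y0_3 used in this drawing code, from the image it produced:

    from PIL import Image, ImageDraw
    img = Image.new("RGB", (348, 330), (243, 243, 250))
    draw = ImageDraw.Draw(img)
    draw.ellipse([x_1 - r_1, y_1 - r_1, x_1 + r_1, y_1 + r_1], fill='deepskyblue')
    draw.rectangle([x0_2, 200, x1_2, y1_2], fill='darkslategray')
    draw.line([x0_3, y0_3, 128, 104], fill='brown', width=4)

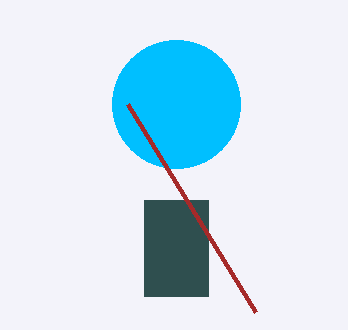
x_1 = 176
y_1 = 104
r_1 = 64
x0_2 = 144
x1_2 = 208
y1_2 = 296
x0_3 = 256
y0_3 = 312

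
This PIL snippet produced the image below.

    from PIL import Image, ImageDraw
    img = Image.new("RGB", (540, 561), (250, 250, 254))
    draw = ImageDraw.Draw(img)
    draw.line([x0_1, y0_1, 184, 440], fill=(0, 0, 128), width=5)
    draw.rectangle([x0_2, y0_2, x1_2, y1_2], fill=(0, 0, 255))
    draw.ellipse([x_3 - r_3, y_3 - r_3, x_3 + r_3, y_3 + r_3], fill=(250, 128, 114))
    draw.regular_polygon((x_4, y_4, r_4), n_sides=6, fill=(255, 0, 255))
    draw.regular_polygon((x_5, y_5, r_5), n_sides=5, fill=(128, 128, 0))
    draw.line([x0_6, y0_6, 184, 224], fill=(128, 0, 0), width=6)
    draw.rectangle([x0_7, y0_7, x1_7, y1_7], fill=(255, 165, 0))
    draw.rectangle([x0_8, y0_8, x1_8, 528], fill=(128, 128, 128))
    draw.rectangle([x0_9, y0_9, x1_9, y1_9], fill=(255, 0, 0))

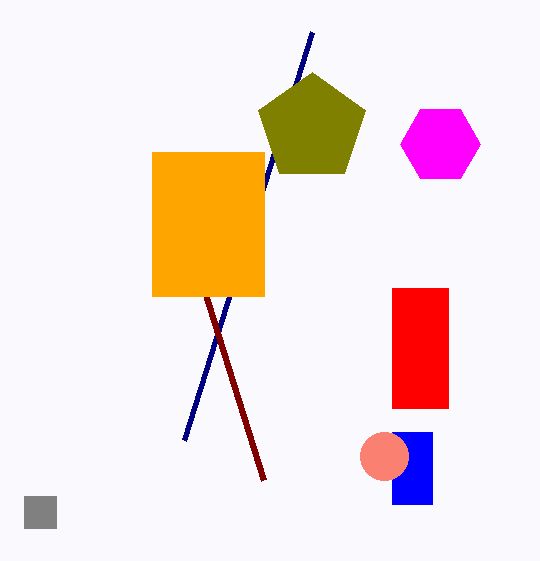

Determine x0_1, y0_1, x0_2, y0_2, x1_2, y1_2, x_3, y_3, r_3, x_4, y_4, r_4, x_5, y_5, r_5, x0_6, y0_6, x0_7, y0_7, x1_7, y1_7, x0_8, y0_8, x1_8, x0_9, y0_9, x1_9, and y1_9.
x0_1 = 312, y0_1 = 32, x0_2 = 392, y0_2 = 432, x1_2 = 432, y1_2 = 504, x_3 = 384, y_3 = 456, r_3 = 24, x_4 = 440, y_4 = 144, r_4 = 40, x_5 = 312, y_5 = 128, r_5 = 56, x0_6 = 264, y0_6 = 480, x0_7 = 152, y0_7 = 152, x1_7 = 264, y1_7 = 296, x0_8 = 24, y0_8 = 496, x1_8 = 56, x0_9 = 392, y0_9 = 288, x1_9 = 448, y1_9 = 408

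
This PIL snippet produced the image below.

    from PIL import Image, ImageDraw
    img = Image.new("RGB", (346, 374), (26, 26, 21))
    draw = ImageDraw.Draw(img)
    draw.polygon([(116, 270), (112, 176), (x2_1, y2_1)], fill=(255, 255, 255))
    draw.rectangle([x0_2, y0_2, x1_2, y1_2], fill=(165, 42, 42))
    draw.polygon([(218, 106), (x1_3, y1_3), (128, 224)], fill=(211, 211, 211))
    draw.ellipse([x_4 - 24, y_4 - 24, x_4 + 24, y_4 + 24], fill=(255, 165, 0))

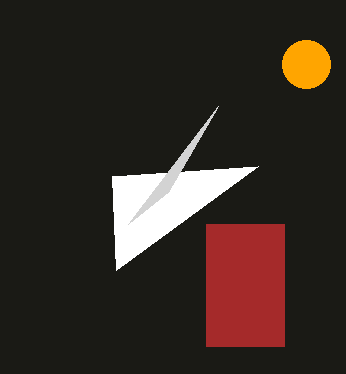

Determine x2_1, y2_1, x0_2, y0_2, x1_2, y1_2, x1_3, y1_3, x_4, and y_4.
x2_1 = 258; y2_1 = 166; x0_2 = 206; y0_2 = 224; x1_2 = 284; y1_2 = 346; x1_3 = 168; y1_3 = 192; x_4 = 306; y_4 = 64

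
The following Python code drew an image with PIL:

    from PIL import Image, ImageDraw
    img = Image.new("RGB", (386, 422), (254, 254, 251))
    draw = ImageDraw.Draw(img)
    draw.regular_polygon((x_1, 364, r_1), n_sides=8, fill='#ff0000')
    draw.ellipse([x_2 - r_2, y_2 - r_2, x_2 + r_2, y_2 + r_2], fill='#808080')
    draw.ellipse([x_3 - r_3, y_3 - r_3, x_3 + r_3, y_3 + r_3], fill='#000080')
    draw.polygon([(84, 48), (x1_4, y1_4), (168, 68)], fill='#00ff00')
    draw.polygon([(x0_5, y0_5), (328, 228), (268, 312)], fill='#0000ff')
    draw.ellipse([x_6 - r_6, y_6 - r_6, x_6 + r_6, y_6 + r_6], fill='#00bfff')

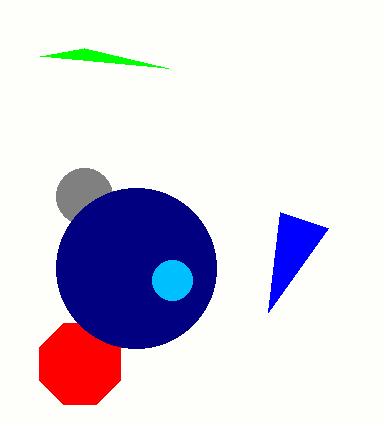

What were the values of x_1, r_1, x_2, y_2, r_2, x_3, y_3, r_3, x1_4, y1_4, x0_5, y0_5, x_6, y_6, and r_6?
x_1 = 80, r_1 = 44, x_2 = 84, y_2 = 196, r_2 = 28, x_3 = 136, y_3 = 268, r_3 = 80, x1_4 = 40, y1_4 = 56, x0_5 = 280, y0_5 = 212, x_6 = 172, y_6 = 280, r_6 = 20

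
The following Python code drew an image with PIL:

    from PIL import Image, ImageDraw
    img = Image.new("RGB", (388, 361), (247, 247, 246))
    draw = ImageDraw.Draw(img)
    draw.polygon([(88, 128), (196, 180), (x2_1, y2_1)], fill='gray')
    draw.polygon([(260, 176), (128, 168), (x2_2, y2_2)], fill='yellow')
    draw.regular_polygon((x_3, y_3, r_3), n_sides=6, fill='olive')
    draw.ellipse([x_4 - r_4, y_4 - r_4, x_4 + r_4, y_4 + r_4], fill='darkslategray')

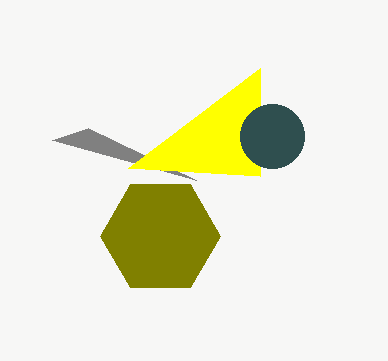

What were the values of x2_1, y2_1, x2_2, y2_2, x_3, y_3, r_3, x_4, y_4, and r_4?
x2_1 = 52; y2_1 = 140; x2_2 = 260; y2_2 = 68; x_3 = 160; y_3 = 236; r_3 = 60; x_4 = 272; y_4 = 136; r_4 = 32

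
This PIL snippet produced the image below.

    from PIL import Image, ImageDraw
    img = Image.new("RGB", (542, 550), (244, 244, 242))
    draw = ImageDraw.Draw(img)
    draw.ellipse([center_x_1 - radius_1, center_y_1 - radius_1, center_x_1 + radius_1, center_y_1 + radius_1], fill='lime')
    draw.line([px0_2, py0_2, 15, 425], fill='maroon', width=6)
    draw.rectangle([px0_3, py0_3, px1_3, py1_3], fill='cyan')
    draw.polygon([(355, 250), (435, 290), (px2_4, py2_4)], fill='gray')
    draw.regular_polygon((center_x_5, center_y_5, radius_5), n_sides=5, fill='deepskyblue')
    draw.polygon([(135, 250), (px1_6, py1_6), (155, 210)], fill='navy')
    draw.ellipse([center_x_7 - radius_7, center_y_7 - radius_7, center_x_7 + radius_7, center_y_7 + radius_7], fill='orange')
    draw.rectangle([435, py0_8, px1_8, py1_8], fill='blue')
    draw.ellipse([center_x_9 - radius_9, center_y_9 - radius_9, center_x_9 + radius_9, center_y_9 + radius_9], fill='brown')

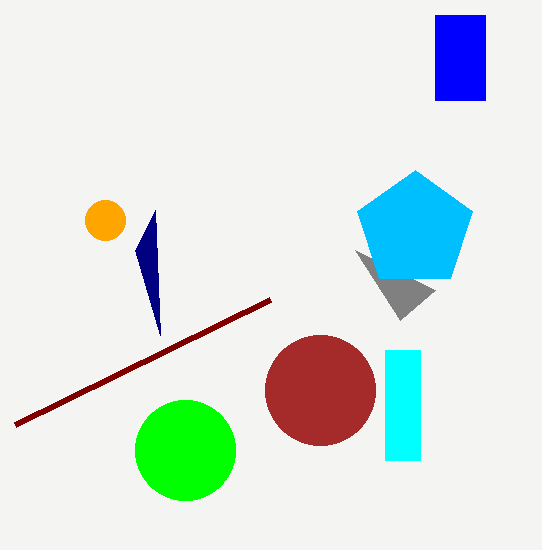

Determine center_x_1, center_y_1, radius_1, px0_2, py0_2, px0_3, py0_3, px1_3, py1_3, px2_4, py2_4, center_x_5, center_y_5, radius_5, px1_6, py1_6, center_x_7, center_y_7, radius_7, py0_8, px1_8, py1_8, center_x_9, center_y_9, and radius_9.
center_x_1 = 185, center_y_1 = 450, radius_1 = 50, px0_2 = 270, py0_2 = 300, px0_3 = 385, py0_3 = 350, px1_3 = 420, py1_3 = 460, px2_4 = 400, py2_4 = 320, center_x_5 = 415, center_y_5 = 230, radius_5 = 60, px1_6 = 160, py1_6 = 335, center_x_7 = 105, center_y_7 = 220, radius_7 = 20, py0_8 = 15, px1_8 = 485, py1_8 = 100, center_x_9 = 320, center_y_9 = 390, radius_9 = 55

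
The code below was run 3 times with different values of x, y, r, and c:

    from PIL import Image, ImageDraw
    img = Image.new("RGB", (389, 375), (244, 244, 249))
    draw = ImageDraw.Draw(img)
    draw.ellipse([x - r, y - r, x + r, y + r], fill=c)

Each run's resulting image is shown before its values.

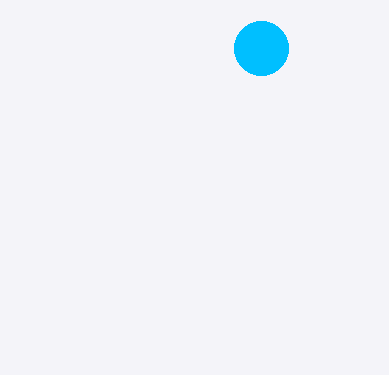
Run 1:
x = 261, y = 48, r = 27, c = 'deepskyblue'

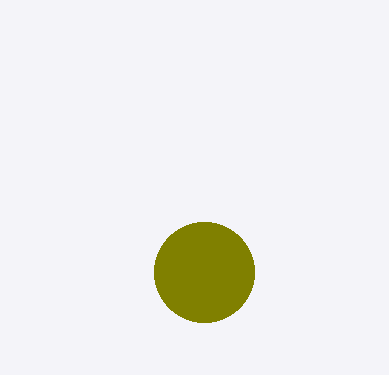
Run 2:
x = 204; y = 272; r = 50; c = 'olive'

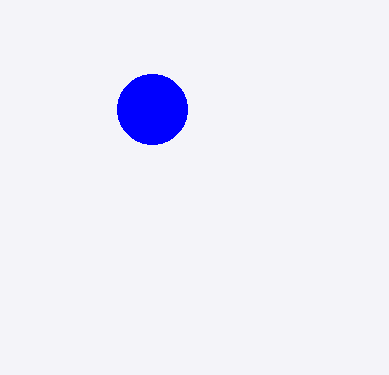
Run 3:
x = 152; y = 109; r = 35; c = 'blue'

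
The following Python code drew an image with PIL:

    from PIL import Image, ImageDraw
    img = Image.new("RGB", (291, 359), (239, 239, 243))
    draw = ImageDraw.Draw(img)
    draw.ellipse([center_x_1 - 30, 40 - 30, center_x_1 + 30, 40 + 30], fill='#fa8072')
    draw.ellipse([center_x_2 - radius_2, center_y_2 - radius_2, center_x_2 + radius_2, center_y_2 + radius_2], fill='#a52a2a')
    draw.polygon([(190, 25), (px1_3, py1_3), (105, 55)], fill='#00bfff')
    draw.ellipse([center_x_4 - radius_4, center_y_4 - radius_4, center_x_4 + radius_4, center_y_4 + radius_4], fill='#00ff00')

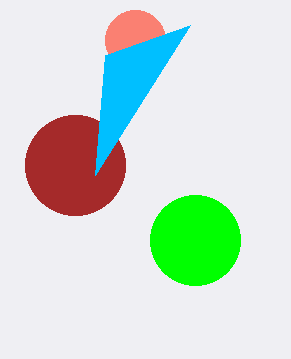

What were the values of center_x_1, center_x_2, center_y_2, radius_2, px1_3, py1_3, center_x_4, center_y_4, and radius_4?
center_x_1 = 135; center_x_2 = 75; center_y_2 = 165; radius_2 = 50; px1_3 = 95; py1_3 = 175; center_x_4 = 195; center_y_4 = 240; radius_4 = 45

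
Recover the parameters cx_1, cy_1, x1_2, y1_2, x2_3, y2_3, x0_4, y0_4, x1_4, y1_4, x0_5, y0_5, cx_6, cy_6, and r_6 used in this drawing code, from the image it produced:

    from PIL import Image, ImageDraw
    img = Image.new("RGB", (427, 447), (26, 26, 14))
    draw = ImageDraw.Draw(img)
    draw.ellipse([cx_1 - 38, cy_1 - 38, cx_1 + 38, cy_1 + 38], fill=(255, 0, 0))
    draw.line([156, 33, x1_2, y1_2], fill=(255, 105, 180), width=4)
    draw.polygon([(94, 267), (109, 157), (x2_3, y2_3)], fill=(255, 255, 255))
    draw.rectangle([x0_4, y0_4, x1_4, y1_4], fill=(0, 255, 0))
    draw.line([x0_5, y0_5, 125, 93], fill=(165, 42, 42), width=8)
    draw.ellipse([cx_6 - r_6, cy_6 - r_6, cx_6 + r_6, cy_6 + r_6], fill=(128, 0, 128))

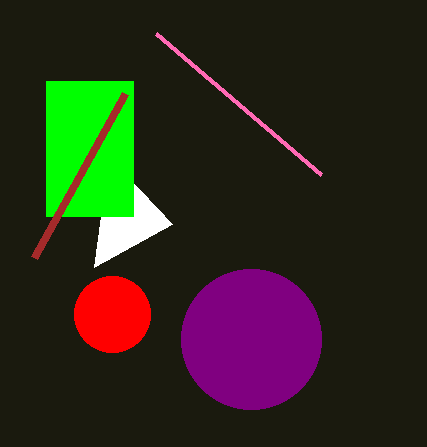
cx_1 = 112
cy_1 = 314
x1_2 = 321
y1_2 = 174
x2_3 = 172
y2_3 = 224
x0_4 = 46
y0_4 = 81
x1_4 = 133
y1_4 = 216
x0_5 = 34
y0_5 = 257
cx_6 = 251
cy_6 = 339
r_6 = 70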